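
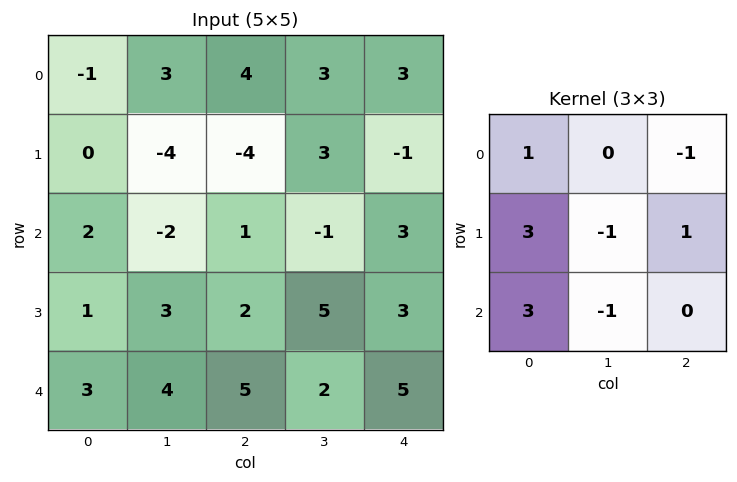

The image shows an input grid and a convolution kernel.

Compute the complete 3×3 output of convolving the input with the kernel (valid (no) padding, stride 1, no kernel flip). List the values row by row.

3 -12 -11
13 -8 5
8 18 15

Output[0,0]: The receptive field on the input at this output position is [-1 3 4 / 0 -4 -4 / 2 -2 1]. Elementwise product with the kernel and sum: -1·1 + 4·-1 + 0·3 + -4·-1 + -4·1 + 2·3 + -2·-1.
Output[0,1]: The receptive field on the input at this output position is [3 4 3 / -4 -4 3 / -2 1 -1]. Elementwise product with the kernel and sum: 3·1 + 3·-1 + -4·3 + -4·-1 + 3·1 + -2·3 + 1·-1.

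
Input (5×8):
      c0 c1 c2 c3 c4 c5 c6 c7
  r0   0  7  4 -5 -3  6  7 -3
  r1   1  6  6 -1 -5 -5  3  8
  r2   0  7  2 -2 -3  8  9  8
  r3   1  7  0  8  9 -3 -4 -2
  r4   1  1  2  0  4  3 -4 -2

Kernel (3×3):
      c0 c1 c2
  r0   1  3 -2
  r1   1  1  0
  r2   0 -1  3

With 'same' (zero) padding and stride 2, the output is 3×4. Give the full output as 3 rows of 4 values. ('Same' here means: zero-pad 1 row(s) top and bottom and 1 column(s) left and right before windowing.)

Output[0,0]: The receptive field on the zero-padded input at this output position is [0 0 0 / 0 0 7 / 0 1 6]. Elementwise product with the kernel and sum: 0·1 + 0·3 + 0·-2 + 0·1 + 0·1 + 1·-1 + 6·3.
Output[0,1]: The receptive field on the zero-padded input at this output position is [0 0 0 / 7 4 -5 / 6 6 -1]. Elementwise product with the kernel and sum: 0·1 + 0·3 + 0·-2 + 7·1 + 4·1 + 6·-1 + -1·3.

17 2 -18 34
11 59 -29 3
-10 -6 45 -12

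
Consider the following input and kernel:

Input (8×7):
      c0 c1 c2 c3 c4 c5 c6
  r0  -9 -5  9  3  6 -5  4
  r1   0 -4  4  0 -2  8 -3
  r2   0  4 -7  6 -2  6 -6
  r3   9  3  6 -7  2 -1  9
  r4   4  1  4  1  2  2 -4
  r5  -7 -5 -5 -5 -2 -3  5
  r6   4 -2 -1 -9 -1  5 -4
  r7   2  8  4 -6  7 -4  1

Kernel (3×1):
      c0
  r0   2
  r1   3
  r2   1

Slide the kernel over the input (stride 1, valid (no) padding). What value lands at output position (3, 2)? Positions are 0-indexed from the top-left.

19

The receptive field on the input at this output position is [6 / 4 / -5]. Elementwise product with the kernel and sum: 6·2 + 4·3 + -5·1.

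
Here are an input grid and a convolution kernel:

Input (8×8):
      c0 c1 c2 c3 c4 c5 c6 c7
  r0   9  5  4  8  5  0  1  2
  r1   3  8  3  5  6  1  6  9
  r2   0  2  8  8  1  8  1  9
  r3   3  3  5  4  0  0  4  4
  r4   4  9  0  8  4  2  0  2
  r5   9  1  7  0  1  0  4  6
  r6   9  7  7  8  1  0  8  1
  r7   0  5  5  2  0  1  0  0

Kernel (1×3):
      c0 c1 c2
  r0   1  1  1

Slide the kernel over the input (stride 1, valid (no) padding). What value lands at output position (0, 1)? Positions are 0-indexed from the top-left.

17

The receptive field on the input at this output position is [5 4 8]. Elementwise product with the kernel and sum: 5·1 + 4·1 + 8·1.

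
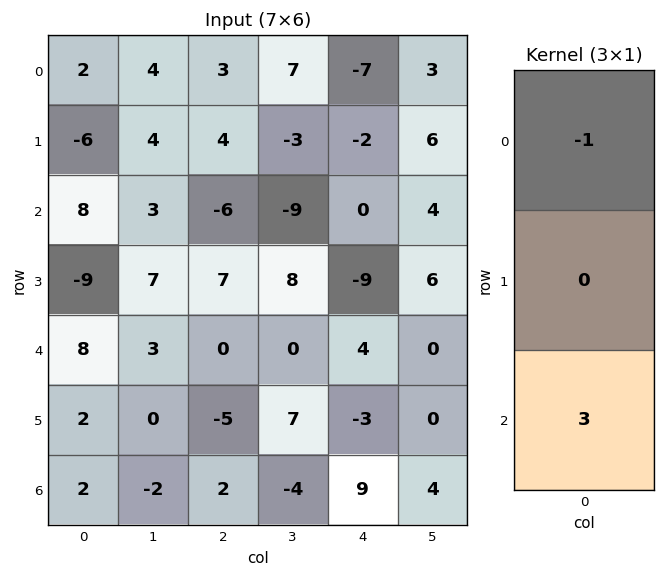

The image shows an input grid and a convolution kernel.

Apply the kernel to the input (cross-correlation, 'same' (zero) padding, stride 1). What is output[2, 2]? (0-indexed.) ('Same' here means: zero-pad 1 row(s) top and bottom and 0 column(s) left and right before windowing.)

17

The receptive field on the zero-padded input at this output position is [4 / -6 / 7]. Elementwise product with the kernel and sum: 4·-1 + 7·3.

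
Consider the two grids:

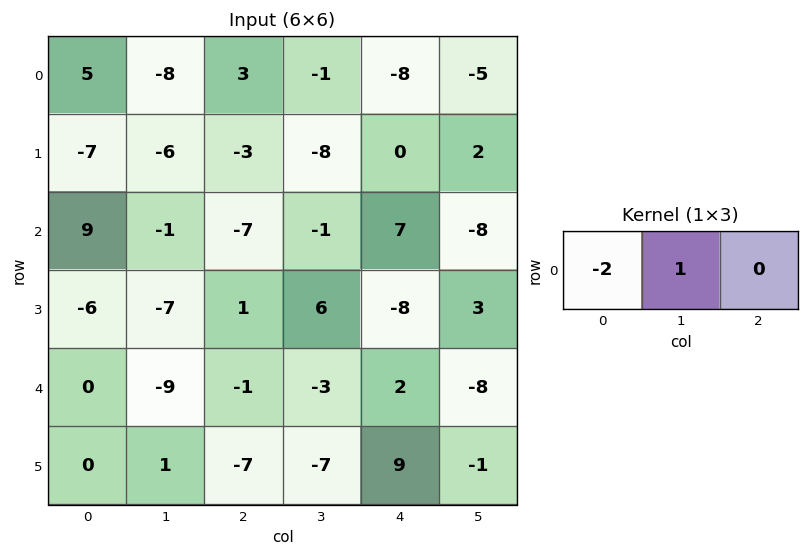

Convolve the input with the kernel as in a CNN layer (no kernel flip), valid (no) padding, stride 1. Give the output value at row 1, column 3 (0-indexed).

The receptive field on the input at this output position is [-8 0 2]. Elementwise product with the kernel and sum: -8·-2 + 0·1.

16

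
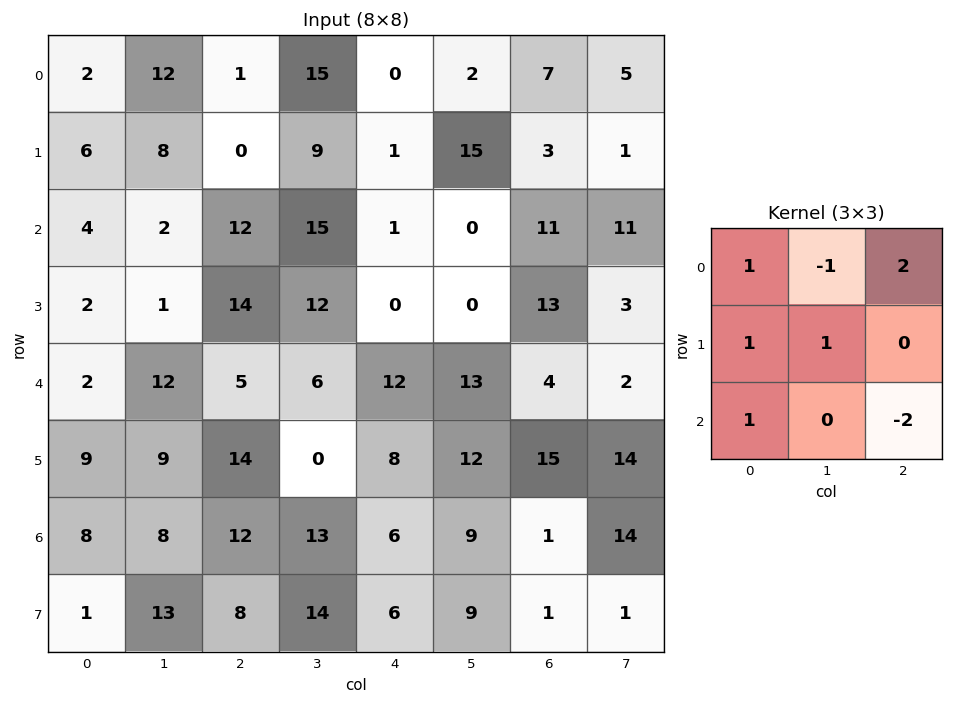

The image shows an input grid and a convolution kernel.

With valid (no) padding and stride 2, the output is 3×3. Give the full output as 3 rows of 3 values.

-14 5 7
21 6 27
2 37 31

Output[0,0]: The receptive field on the input at this output position is [2 12 1 / 6 8 0 / 4 2 12]. Elementwise product with the kernel and sum: 2·1 + 12·-1 + 1·2 + 6·1 + 8·1 + 4·1 + 12·-2.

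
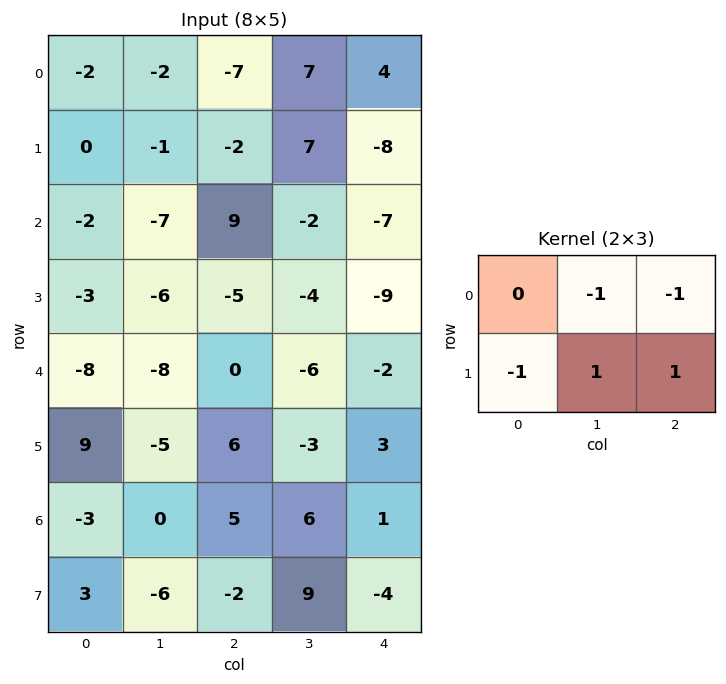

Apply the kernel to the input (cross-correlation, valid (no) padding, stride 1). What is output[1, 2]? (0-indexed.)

-17

The receptive field on the input at this output position is [-2 7 -8 / 9 -2 -7]. Elementwise product with the kernel and sum: 7·-1 + -8·-1 + 9·-1 + -2·1 + -7·1.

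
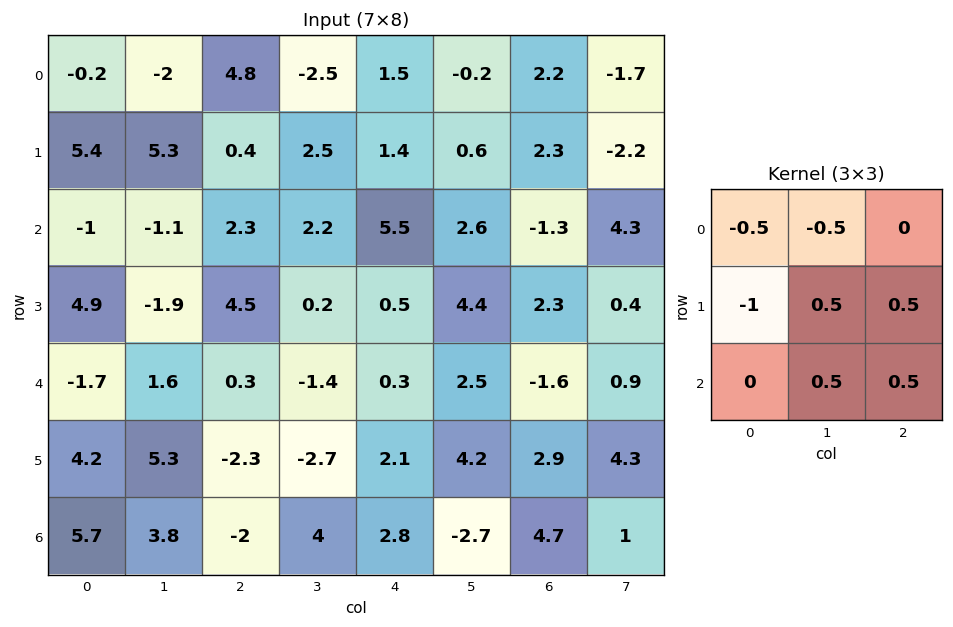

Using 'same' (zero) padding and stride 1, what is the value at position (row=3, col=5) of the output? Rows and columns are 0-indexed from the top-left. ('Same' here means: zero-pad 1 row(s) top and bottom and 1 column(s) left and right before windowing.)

-0.75

The receptive field on the zero-padded input at this output position is [5.5 2.6 -1.3 / 0.5 4.4 2.3 / 0.3 2.5 -1.6]. Elementwise product with the kernel and sum: 5.5·-0.5 + 2.6·-0.5 + 0.5·-1 + 4.4·0.5 + 2.3·0.5 + 2.5·0.5 + -1.6·0.5.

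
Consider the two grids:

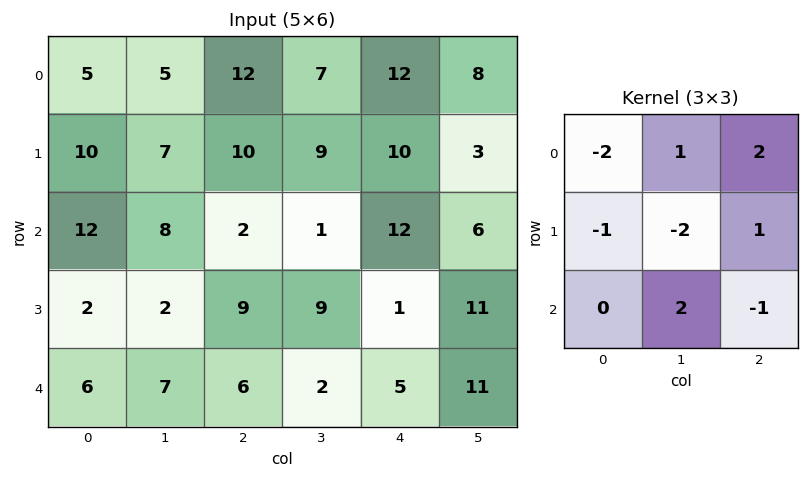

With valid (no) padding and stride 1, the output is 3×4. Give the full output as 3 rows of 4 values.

19 1 -21 6
-24 12 34 -30
-1 -13 -6 21

Output[0,0]: The receptive field on the input at this output position is [5 5 12 / 10 7 10 / 12 8 2]. Elementwise product with the kernel and sum: 5·-2 + 5·1 + 12·2 + 10·-1 + 7·-2 + 10·1 + 8·2 + 2·-1.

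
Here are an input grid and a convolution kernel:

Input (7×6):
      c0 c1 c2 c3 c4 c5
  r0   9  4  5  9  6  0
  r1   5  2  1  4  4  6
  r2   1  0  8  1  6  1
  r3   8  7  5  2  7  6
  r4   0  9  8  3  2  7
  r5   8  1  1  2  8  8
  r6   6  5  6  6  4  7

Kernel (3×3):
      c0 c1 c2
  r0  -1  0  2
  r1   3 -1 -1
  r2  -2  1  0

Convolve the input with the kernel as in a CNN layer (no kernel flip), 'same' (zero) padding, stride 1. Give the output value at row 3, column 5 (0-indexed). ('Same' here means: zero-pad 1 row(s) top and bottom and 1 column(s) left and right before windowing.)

12

The receptive field on the zero-padded input at this output position is [6 1 0 / 7 6 0 / 2 7 0]. Elementwise product with the kernel and sum: 6·-1 + 0·2 + 7·3 + 6·-1 + 0·-1 + 2·-2 + 7·1.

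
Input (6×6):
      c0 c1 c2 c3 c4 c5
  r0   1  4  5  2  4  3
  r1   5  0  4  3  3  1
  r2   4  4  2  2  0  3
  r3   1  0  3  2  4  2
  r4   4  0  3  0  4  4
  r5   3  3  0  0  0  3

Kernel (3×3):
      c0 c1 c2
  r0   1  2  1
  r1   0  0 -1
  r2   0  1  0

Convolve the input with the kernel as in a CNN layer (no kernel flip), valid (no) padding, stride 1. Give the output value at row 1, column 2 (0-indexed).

15

The receptive field on the input at this output position is [4 3 3 / 2 2 0 / 3 2 4]. Elementwise product with the kernel and sum: 4·1 + 3·2 + 3·1 + 0·-1 + 2·1.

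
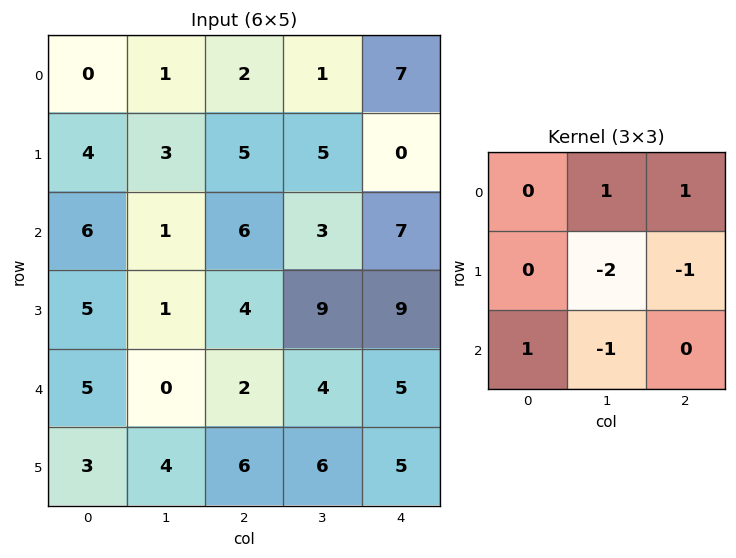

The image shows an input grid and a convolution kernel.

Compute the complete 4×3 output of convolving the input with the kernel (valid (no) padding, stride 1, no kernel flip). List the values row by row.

Output[0,0]: The receptive field on the input at this output position is [0 1 2 / 4 3 5 / 6 1 6]. Elementwise product with the kernel and sum: 1·1 + 2·1 + 3·-2 + 5·-1 + 6·1 + 1·-1.
Output[0,1]: The receptive field on the input at this output position is [1 2 1 / 3 5 5 / 1 6 3]. Elementwise product with the kernel and sum: 2·1 + 1·1 + 5·-2 + 5·-1 + 1·1 + 6·-1.

-3 -17 1
4 -8 -13
6 -10 -19
2 3 5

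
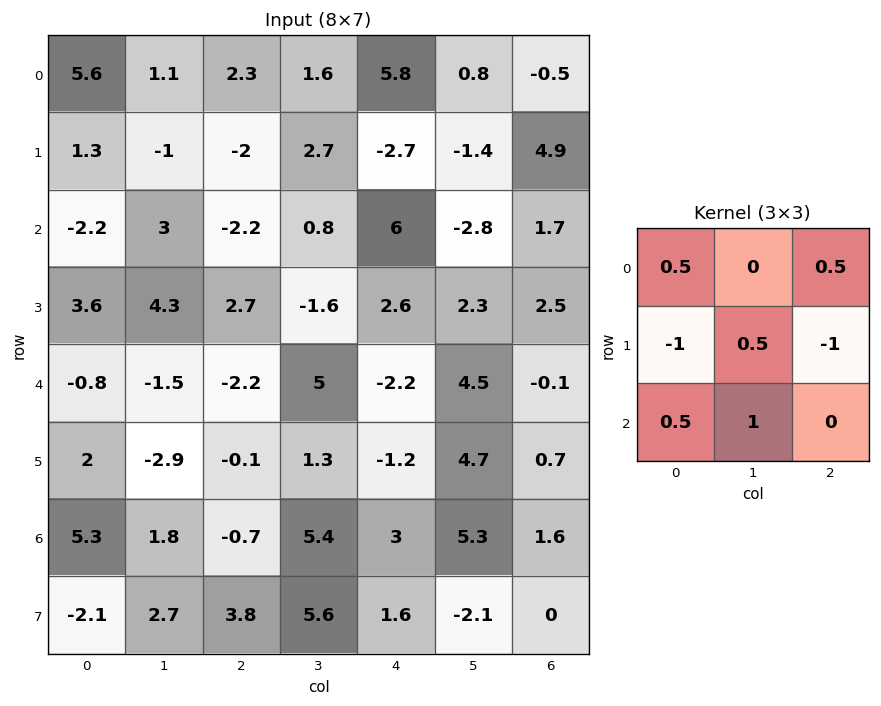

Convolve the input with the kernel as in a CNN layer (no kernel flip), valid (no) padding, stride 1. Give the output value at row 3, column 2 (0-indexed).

The receptive field on the input at this output position is [2.7 -1.6 2.6 / -2.2 5 -2.2 / -0.1 1.3 -1.2]. Elementwise product with the kernel and sum: 2.7·0.5 + 2.6·0.5 + -2.2·-1 + 5·0.5 + -2.2·-1 + -0.1·0.5 + 1.3·1.

10.8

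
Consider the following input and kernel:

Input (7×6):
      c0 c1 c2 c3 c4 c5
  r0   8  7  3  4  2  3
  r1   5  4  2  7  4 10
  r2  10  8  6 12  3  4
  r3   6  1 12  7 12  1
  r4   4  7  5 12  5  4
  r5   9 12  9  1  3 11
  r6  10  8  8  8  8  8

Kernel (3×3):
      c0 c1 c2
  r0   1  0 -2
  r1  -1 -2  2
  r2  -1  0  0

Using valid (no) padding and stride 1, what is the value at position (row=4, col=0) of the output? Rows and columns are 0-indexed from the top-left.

-31

The receptive field on the input at this output position is [4 7 5 / 9 12 9 / 10 8 8]. Elementwise product with the kernel and sum: 4·1 + 5·-2 + 9·-1 + 12·-2 + 9·2 + 10·-1.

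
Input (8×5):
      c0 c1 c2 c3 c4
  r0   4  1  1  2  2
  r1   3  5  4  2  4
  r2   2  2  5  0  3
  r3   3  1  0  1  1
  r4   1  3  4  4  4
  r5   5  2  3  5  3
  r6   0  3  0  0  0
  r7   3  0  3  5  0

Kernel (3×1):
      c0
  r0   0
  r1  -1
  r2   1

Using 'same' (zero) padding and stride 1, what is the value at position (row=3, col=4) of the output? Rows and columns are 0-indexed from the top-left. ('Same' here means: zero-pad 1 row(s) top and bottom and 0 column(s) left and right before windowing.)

The receptive field on the zero-padded input at this output position is [3 / 1 / 4]. Elementwise product with the kernel and sum: 1·-1 + 4·1.

3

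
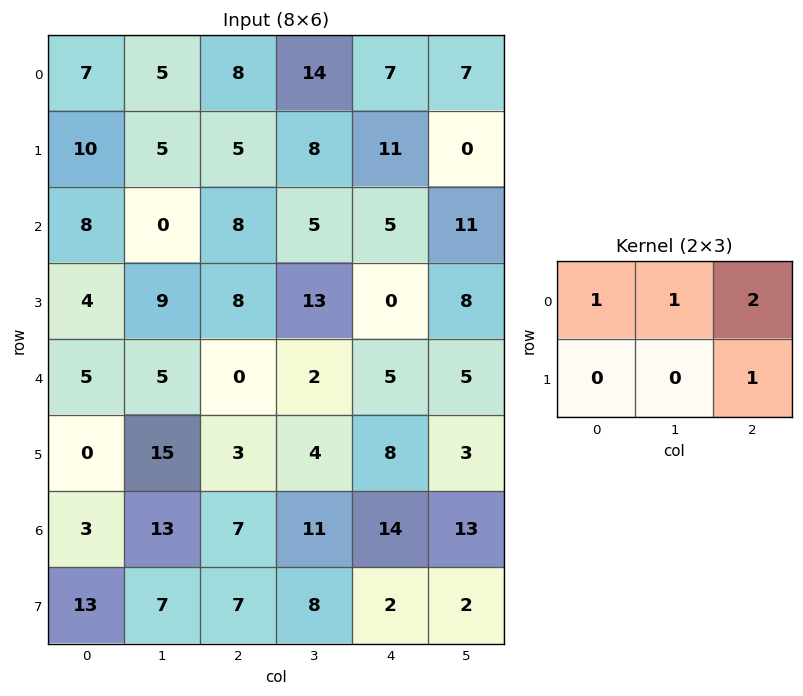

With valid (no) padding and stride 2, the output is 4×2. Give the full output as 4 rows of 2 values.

33 47
32 23
13 20
37 48

Output[0,0]: The receptive field on the input at this output position is [7 5 8 / 10 5 5]. Elementwise product with the kernel and sum: 7·1 + 5·1 + 8·2 + 5·1.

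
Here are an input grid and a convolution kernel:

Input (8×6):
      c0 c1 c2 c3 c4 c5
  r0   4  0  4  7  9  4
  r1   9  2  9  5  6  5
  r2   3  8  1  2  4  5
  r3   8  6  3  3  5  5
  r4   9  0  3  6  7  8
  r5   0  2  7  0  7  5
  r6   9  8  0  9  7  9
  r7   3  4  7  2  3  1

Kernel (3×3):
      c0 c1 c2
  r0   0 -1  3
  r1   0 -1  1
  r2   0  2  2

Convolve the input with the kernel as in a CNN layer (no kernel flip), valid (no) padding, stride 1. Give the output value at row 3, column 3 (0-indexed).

The receptive field on the input at this output position is [3 5 5 / 6 7 8 / 0 7 5]. Elementwise product with the kernel and sum: 5·-1 + 5·3 + 7·-1 + 8·1 + 7·2 + 5·2.

35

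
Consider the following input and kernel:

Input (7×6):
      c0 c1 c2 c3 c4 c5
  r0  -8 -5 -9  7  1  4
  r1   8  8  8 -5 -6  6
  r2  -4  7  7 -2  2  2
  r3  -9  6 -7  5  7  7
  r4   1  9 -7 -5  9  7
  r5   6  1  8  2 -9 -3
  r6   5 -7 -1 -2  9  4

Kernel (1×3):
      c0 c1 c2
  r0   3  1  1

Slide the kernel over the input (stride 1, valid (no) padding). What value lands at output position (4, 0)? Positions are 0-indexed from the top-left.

5

The receptive field on the input at this output position is [1 9 -7]. Elementwise product with the kernel and sum: 1·3 + 9·1 + -7·1.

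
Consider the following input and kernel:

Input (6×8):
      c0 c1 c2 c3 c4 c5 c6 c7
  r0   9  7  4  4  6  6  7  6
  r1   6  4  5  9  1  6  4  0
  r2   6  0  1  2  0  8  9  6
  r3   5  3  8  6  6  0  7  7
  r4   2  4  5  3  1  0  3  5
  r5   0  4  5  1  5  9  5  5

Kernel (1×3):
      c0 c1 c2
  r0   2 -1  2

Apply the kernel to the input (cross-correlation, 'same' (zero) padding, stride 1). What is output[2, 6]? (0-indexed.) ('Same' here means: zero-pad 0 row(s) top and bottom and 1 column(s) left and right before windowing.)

The receptive field on the zero-padded input at this output position is [8 9 6]. Elementwise product with the kernel and sum: 8·2 + 9·-1 + 6·2.

19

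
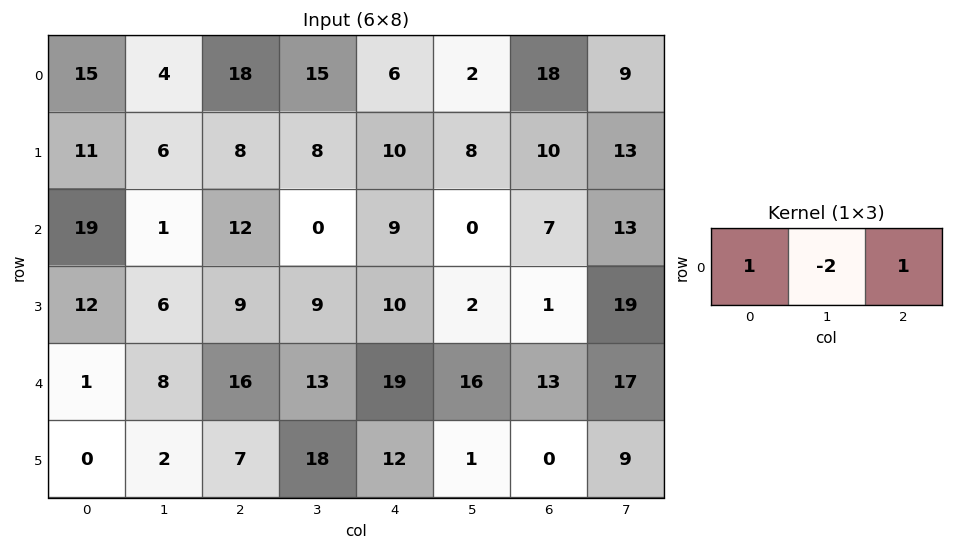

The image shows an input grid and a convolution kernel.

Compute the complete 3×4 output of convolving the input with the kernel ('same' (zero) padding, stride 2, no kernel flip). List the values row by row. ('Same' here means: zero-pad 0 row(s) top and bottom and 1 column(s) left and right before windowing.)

Output[0,0]: The receptive field on the zero-padded input at this output position is [0 15 4]. Elementwise product with the kernel and sum: 0·1 + 15·-2 + 4·1.
Output[0,1]: The receptive field on the zero-padded input at this output position is [4 18 15]. Elementwise product with the kernel and sum: 4·1 + 18·-2 + 15·1.

-26 -17 5 -25
-37 -23 -18 -1
6 -11 -9 7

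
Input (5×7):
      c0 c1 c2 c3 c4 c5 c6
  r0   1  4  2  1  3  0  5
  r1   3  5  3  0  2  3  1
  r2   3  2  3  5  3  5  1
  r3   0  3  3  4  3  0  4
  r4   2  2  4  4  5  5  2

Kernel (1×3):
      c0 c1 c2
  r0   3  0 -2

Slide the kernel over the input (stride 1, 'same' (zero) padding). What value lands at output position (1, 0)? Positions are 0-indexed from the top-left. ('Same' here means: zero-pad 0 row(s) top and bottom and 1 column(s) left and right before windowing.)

-10

The receptive field on the zero-padded input at this output position is [0 3 5]. Elementwise product with the kernel and sum: 0·3 + 5·-2.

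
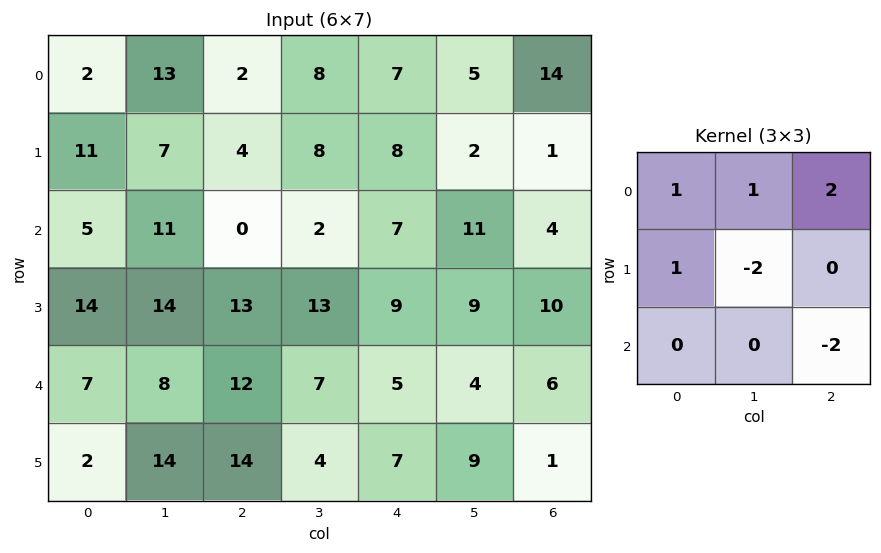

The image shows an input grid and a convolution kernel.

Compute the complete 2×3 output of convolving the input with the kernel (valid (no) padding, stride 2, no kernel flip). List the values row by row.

Output[0,0]: The receptive field on the input at this output position is [2 13 2 / 11 7 4 / 5 11 0]. Elementwise product with the kernel and sum: 2·1 + 13·1 + 2·2 + 11·1 + 7·-2 + 0·-2.

16 -2 36
-22 -7 5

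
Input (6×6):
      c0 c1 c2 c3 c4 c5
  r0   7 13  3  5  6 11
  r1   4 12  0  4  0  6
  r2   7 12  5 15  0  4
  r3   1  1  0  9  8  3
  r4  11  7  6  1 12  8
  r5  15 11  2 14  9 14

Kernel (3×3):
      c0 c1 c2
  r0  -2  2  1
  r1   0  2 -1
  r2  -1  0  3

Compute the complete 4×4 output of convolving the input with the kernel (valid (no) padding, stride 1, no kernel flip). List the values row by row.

47 14 13 4
34 1 62 -6
24 -12 60 10
-1 49 41 45

Output[0,0]: The receptive field on the input at this output position is [7 13 3 / 4 12 0 / 7 12 5]. Elementwise product with the kernel and sum: 7·-2 + 13·2 + 3·1 + 12·2 + 0·-1 + 7·-1 + 5·3.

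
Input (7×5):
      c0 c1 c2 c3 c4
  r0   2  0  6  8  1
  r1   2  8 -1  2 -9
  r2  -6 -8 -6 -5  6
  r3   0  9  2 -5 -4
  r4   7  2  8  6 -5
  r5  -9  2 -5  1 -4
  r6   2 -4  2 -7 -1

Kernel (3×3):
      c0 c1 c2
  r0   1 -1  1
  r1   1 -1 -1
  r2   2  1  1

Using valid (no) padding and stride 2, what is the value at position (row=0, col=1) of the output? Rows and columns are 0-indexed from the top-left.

-6

The receptive field on the input at this output position is [6 8 1 / -1 2 -9 / -6 -5 6]. Elementwise product with the kernel and sum: 6·1 + 8·-1 + 1·1 + -1·1 + 2·-1 + -9·-1 + -6·2 + -5·1 + 6·1.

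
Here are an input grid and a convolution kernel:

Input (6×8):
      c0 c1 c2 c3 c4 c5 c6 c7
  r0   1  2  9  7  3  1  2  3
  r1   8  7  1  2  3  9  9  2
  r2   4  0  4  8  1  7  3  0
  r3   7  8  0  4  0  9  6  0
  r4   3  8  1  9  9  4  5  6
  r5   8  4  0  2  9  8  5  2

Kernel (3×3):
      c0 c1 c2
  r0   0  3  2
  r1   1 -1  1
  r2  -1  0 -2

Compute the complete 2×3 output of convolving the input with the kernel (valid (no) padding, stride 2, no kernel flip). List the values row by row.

Output[0,0]: The receptive field on the input at this output position is [1 2 9 / 8 7 1 / 4 0 4]. Elementwise product with the kernel and sum: 2·3 + 9·2 + 8·1 + 7·-1 + 1·1 + 4·-1 + 4·-2.

14 23 3
2 3 5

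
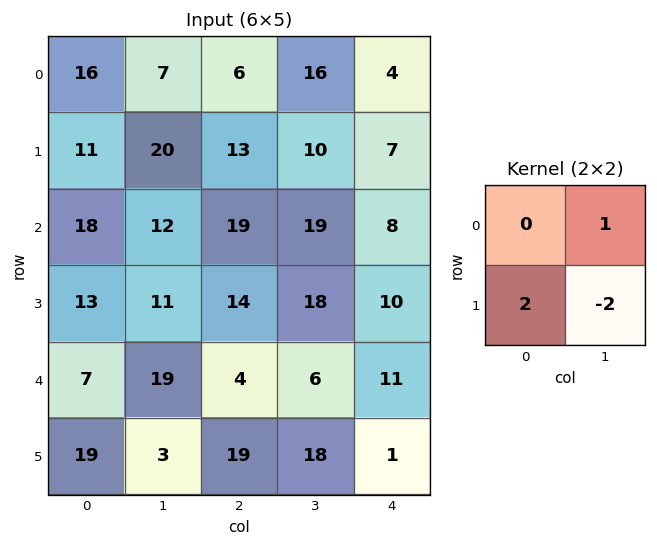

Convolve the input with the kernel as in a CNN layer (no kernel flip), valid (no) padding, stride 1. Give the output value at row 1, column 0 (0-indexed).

The receptive field on the input at this output position is [11 20 / 18 12]. Elementwise product with the kernel and sum: 20·1 + 18·2 + 12·-2.

32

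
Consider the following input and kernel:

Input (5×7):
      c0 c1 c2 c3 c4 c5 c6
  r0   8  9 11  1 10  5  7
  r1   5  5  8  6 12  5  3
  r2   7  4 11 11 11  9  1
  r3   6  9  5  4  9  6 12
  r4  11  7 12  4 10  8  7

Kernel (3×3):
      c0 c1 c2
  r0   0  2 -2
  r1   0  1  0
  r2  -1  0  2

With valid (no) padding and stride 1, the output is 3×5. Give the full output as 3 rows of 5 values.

16 46 -1 29 -8
2 14 12 33 28
8 6 12 25 26

Output[0,0]: The receptive field on the input at this output position is [8 9 11 / 5 5 8 / 7 4 11]. Elementwise product with the kernel and sum: 9·2 + 11·-2 + 5·1 + 7·-1 + 11·2.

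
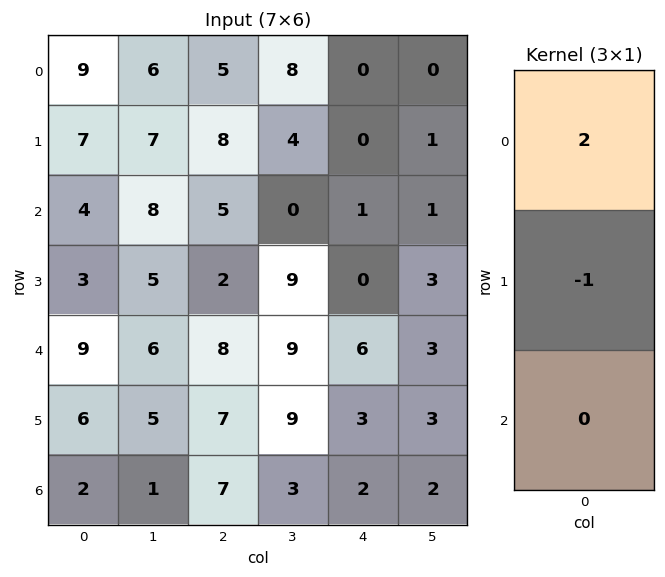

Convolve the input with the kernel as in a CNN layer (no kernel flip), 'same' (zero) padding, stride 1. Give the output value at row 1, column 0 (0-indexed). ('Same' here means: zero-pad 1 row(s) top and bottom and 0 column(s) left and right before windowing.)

The receptive field on the zero-padded input at this output position is [9 / 7 / 4]. Elementwise product with the kernel and sum: 9·2 + 7·-1.

11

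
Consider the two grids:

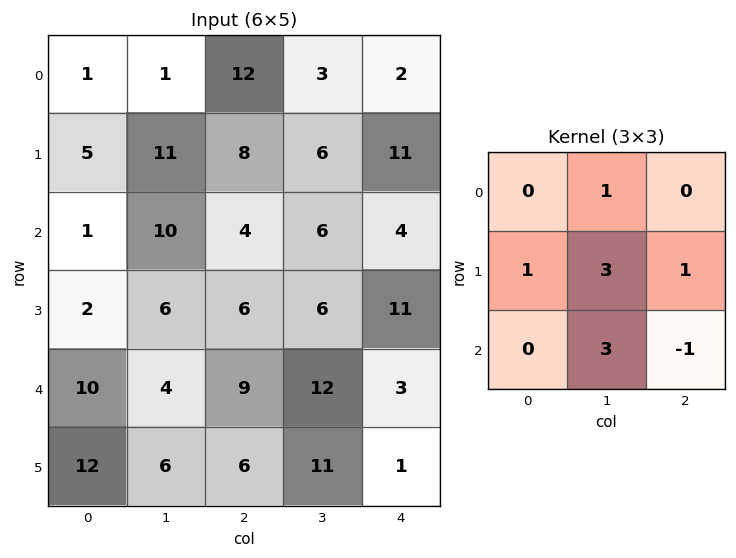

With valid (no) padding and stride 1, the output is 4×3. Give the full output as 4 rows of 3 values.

Output[0,0]: The receptive field on the input at this output position is [1 1 12 / 5 11 8 / 1 10 4]. Elementwise product with the kernel and sum: 1·1 + 5·1 + 11·3 + 8·1 + 10·3 + 4·-1.
Output[0,1]: The receptive field on the input at this output position is [1 12 3 / 11 8 6 / 10 4 6]. Elementwise product with the kernel and sum: 12·1 + 11·1 + 8·3 + 6·1 + 4·3 + 6·-1.

73 59 54
58 48 39
39 49 74
49 56 86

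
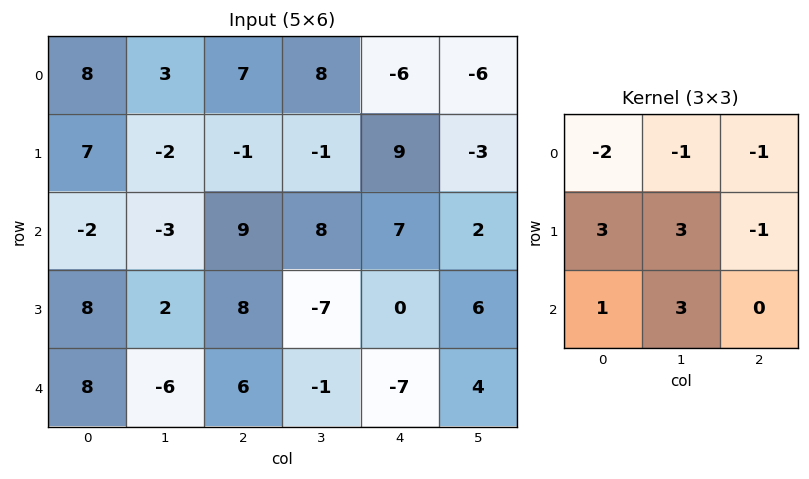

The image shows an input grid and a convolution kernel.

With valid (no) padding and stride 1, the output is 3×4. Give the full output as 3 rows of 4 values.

-21 -5 2 52
-21 42 25 32
10 38 -27 -74

Output[0,0]: The receptive field on the input at this output position is [8 3 7 / 7 -2 -1 / -2 -3 9]. Elementwise product with the kernel and sum: 8·-2 + 3·-1 + 7·-1 + 7·3 + -2·3 + -1·-1 + -2·1 + -3·3.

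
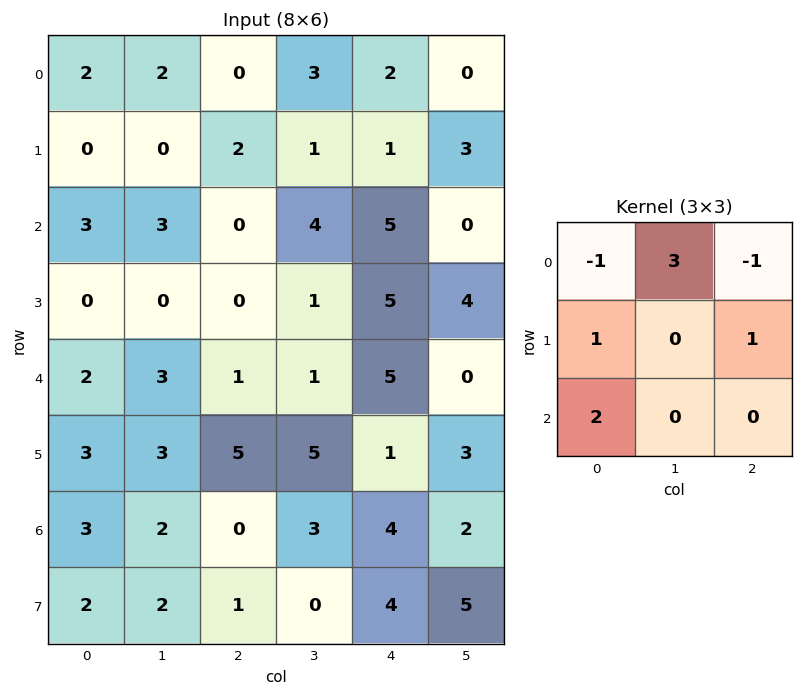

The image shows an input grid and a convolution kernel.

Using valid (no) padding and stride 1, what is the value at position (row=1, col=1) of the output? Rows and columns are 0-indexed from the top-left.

The receptive field on the input at this output position is [0 2 1 / 3 0 4 / 0 0 1]. Elementwise product with the kernel and sum: 0·-1 + 2·3 + 1·-1 + 3·1 + 4·1 + 0·2.

12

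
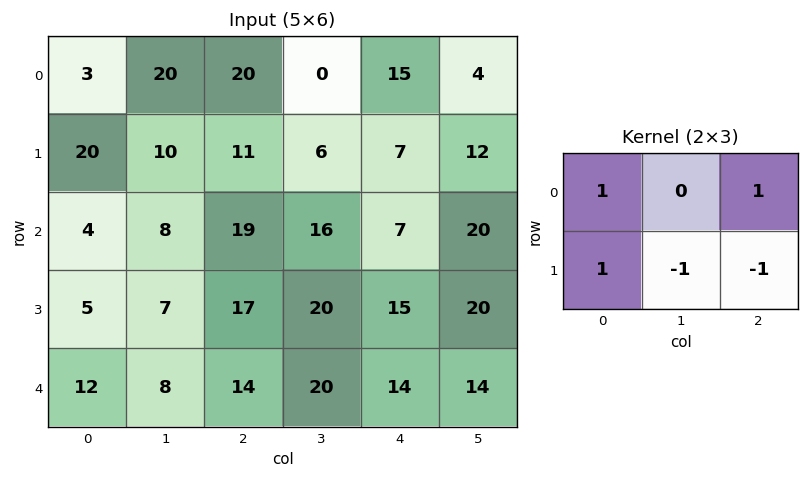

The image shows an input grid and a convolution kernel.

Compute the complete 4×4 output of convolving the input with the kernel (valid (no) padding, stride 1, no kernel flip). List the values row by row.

Output[0,0]: The receptive field on the input at this output position is [3 20 20 / 20 10 11]. Elementwise product with the kernel and sum: 3·1 + 20·1 + 20·1 + 10·-1 + 11·-1.

22 13 33 -9
8 -11 14 7
4 -6 8 21
12 1 12 32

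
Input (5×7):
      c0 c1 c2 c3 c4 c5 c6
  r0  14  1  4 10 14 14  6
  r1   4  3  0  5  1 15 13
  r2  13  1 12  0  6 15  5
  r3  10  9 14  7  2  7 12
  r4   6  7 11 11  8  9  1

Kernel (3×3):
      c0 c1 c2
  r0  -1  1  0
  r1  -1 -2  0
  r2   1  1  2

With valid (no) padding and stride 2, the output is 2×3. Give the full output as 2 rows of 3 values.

15 20 0
-5 -2 12

Output[0,0]: The receptive field on the input at this output position is [14 1 4 / 4 3 0 / 13 1 12]. Elementwise product with the kernel and sum: 14·-1 + 1·1 + 4·-1 + 3·-2 + 13·1 + 1·1 + 12·2.
Output[0,1]: The receptive field on the input at this output position is [4 10 14 / 0 5 1 / 12 0 6]. Elementwise product with the kernel and sum: 4·-1 + 10·1 + 0·-1 + 5·-2 + 12·1 + 0·1 + 6·2.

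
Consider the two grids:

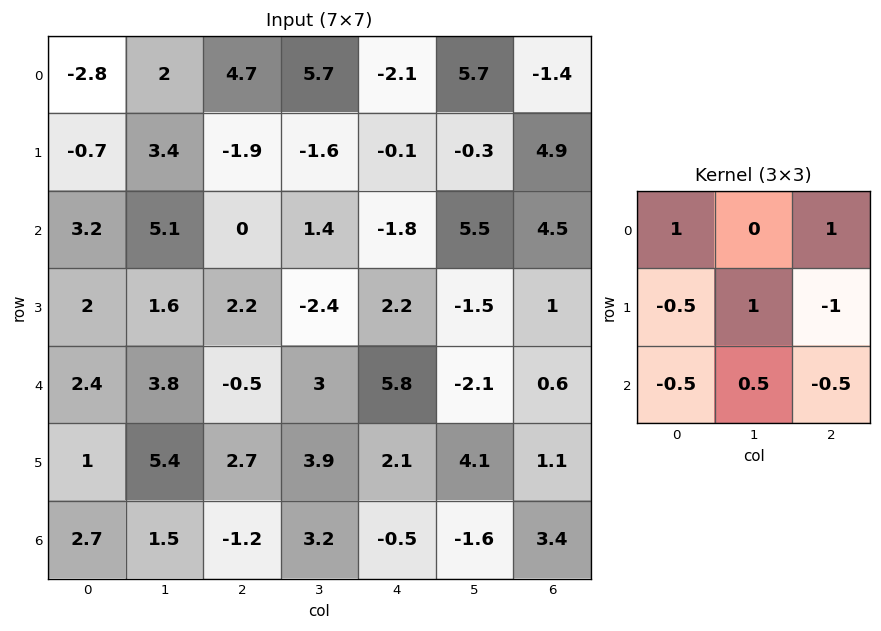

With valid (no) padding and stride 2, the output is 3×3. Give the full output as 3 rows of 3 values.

Output[0,0]: The receptive field on the input at this output position is [-2.8 2 4.7 / -0.7 3.4 -1.9 / 3.2 5.1 0]. Elementwise product with the kernel and sum: -2.8·1 + 4.7·1 + -0.7·-0.5 + 3.4·1 + -1.9·-1 + 3.2·-0.5 + 5.1·0.5 + 0·-0.5.
Output[0,1]: The receptive field on the input at this output position is [4.7 5.7 -2.1 / -1.9 -1.6 -0.1 / 0 1.4 -1.8]. Elementwise product with the kernel and sum: 4.7·1 + -2.1·1 + -1.9·-0.5 + -1.6·1 + -0.1·-1 + 0·-0.5 + 1.4·0.5 + -1.8·-0.5.

8.5 3.65 -7.25
2.55 -8.65 -5.15
4.1 8.2 6.1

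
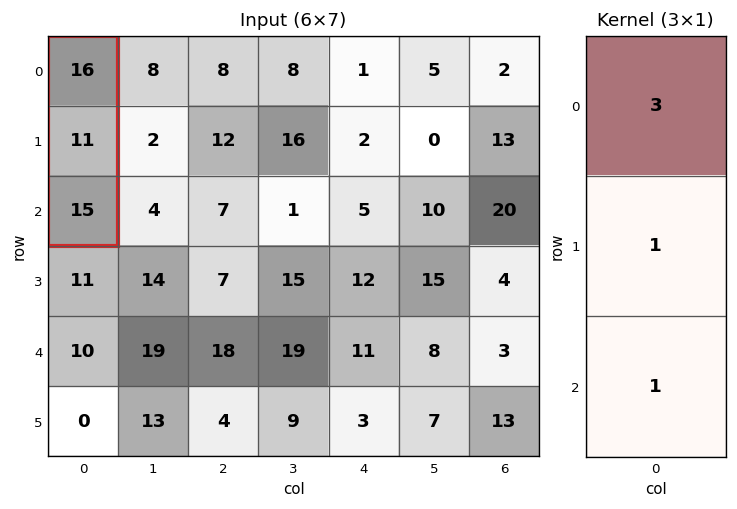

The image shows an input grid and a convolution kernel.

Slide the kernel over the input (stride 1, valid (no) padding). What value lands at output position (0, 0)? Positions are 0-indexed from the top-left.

74

The receptive field on the input at this output position is [16 / 11 / 15]. Elementwise product with the kernel and sum: 16·3 + 11·1 + 15·1.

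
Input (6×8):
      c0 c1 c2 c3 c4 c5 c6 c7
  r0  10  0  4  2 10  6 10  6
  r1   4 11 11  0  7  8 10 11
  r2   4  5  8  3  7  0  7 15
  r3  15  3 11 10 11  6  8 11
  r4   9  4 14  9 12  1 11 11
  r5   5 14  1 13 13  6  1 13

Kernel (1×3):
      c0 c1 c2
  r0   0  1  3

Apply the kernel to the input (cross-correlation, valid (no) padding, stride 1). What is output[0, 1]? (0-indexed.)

10

The receptive field on the input at this output position is [0 4 2]. Elementwise product with the kernel and sum: 4·1 + 2·3.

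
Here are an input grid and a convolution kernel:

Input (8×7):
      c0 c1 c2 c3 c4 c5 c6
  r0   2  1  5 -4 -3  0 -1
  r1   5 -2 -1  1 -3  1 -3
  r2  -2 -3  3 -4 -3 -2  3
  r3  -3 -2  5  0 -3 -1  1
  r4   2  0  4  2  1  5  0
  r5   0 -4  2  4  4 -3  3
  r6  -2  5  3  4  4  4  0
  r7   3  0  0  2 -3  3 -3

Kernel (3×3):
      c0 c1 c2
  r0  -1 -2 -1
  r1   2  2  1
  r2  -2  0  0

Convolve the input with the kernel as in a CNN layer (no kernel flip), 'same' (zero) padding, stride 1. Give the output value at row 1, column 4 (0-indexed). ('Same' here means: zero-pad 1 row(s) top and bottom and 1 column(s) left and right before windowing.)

15

The receptive field on the zero-padded input at this output position is [-4 -3 0 / 1 -3 1 / -4 -3 -2]. Elementwise product with the kernel and sum: -4·-1 + -3·-2 + 0·-1 + 1·2 + -3·2 + 1·1 + -4·-2.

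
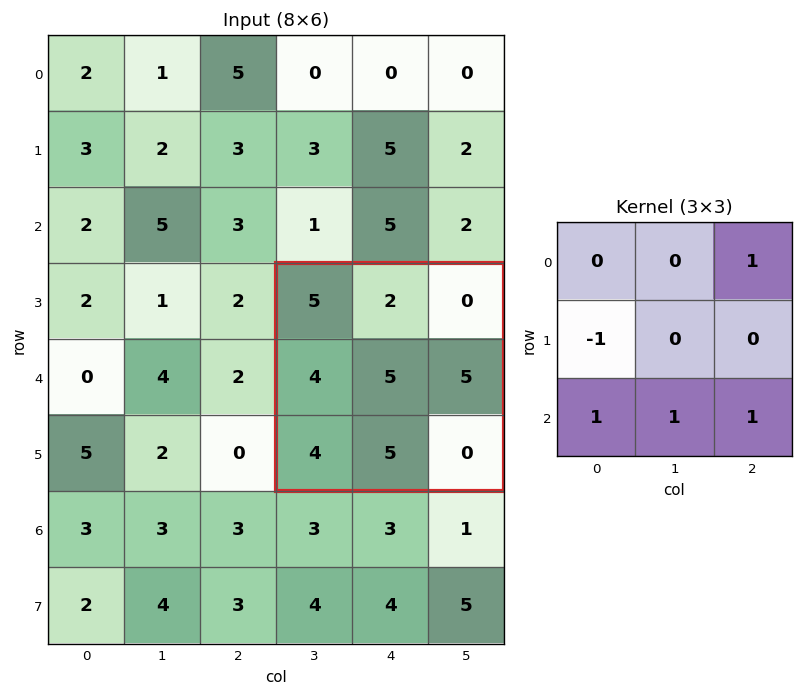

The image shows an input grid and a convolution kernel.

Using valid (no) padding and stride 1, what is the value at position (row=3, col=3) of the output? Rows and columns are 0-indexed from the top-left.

5

The receptive field on the input at this output position is [5 2 0 / 4 5 5 / 4 5 0]. Elementwise product with the kernel and sum: 0·1 + 4·-1 + 4·1 + 5·1 + 0·1.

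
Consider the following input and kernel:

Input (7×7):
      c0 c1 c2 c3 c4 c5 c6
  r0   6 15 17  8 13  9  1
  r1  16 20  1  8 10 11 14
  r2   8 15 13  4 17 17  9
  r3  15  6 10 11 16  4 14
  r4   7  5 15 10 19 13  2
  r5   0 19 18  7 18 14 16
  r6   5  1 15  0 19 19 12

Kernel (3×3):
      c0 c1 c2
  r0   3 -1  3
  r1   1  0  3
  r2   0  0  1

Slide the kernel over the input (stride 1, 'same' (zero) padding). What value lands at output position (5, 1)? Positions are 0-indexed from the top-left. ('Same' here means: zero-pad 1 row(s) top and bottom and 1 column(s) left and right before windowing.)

130

The receptive field on the zero-padded input at this output position is [7 5 15 / 0 19 18 / 5 1 15]. Elementwise product with the kernel and sum: 7·3 + 5·-1 + 15·3 + 0·1 + 18·3 + 15·1.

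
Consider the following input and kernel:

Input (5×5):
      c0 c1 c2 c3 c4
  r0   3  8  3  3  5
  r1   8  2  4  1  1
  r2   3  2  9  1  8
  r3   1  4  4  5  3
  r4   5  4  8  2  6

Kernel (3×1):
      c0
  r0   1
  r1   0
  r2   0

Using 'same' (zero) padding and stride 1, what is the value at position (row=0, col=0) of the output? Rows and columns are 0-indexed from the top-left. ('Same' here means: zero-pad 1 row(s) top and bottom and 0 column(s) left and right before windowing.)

0

The receptive field on the zero-padded input at this output position is [0 / 3 / 8]. Elementwise product with the kernel and sum: 0·1.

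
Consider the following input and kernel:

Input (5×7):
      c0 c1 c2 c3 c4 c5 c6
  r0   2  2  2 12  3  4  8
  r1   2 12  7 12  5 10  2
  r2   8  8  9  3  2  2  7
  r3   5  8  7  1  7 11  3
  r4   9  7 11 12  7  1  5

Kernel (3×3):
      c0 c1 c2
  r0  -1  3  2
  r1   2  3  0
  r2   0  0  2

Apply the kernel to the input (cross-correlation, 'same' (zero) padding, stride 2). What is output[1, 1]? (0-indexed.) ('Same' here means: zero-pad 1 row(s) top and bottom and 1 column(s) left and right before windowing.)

The receptive field on the zero-padded input at this output position is [12 7 12 / 8 9 3 / 8 7 1]. Elementwise product with the kernel and sum: 12·-1 + 7·3 + 12·2 + 8·2 + 9·3 + 1·2.

78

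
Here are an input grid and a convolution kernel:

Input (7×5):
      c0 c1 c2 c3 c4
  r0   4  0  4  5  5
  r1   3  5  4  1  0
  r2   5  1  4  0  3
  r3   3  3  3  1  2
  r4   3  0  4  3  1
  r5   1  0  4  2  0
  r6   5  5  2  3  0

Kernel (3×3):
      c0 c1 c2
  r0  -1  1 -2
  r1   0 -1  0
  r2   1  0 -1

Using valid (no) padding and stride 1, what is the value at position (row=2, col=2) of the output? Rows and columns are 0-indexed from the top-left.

The receptive field on the input at this output position is [4 0 3 / 3 1 2 / 4 3 1]. Elementwise product with the kernel and sum: 4·-1 + 0·1 + 3·-2 + 1·-1 + 4·1 + 1·-1.

-8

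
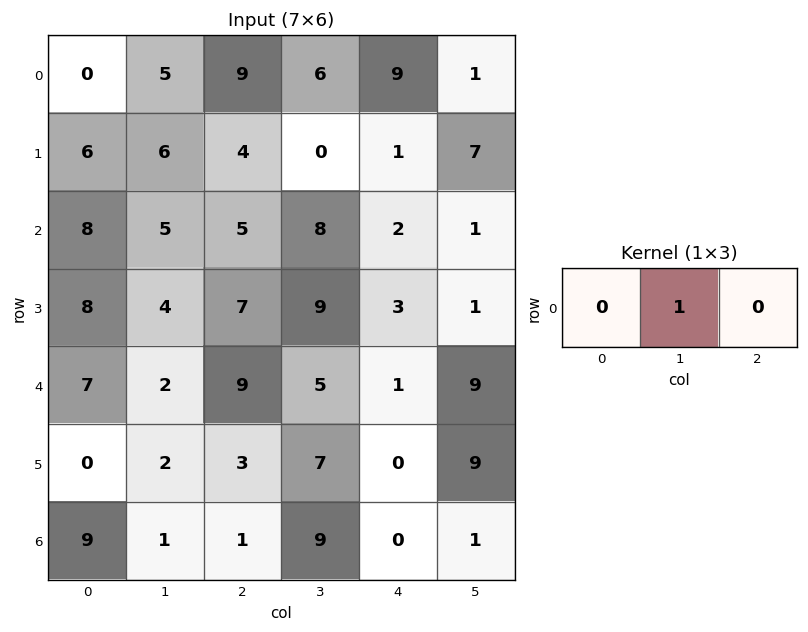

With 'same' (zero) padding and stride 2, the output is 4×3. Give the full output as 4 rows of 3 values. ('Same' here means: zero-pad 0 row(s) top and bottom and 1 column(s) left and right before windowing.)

0 9 9
8 5 2
7 9 1
9 1 0

Output[0,0]: The receptive field on the zero-padded input at this output position is [0 0 5]. Elementwise product with the kernel and sum: 0·1.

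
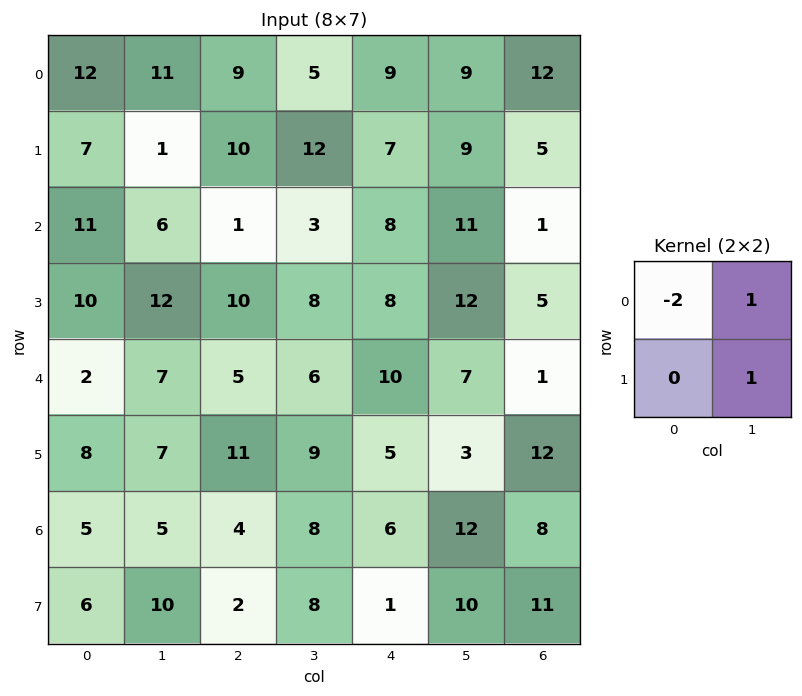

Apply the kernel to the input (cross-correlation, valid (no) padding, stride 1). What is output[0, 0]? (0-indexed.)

-12

The receptive field on the input at this output position is [12 11 / 7 1]. Elementwise product with the kernel and sum: 12·-2 + 11·1 + 1·1.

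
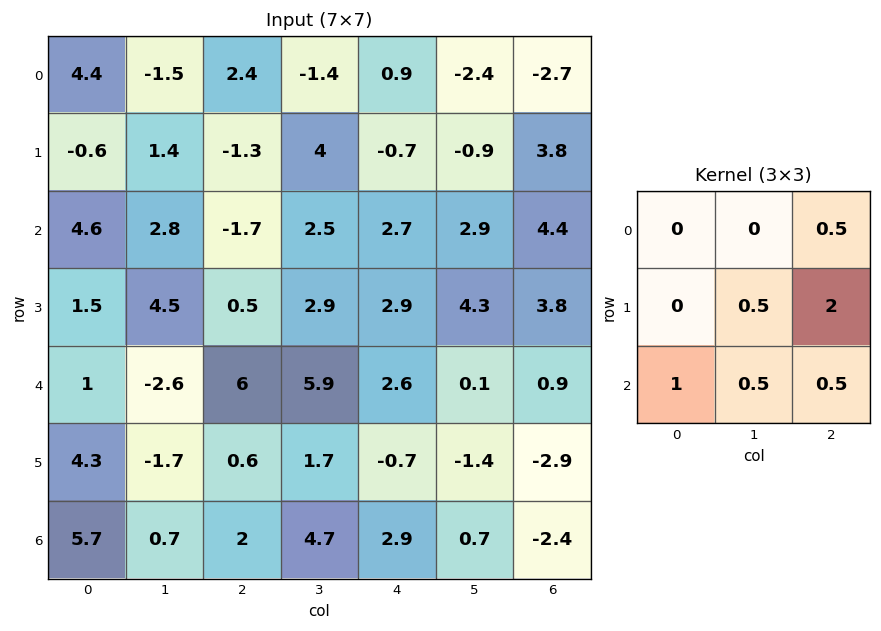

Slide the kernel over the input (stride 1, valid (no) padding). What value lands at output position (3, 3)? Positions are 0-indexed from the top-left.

The receptive field on the input at this output position is [2.9 2.9 4.3 / 5.9 2.6 0.1 / 1.7 -0.7 -1.4]. Elementwise product with the kernel and sum: 4.3·0.5 + 2.6·0.5 + 0.1·2 + 1.7·1 + -0.7·0.5 + -1.4·0.5.

4.3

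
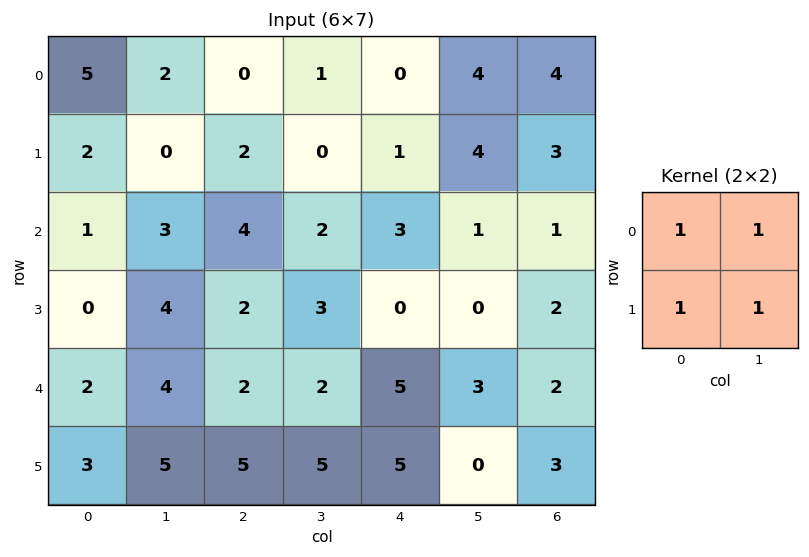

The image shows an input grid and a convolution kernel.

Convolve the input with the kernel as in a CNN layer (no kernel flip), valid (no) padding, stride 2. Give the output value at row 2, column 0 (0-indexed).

14

The receptive field on the input at this output position is [2 4 / 3 5]. Elementwise product with the kernel and sum: 2·1 + 4·1 + 3·1 + 5·1.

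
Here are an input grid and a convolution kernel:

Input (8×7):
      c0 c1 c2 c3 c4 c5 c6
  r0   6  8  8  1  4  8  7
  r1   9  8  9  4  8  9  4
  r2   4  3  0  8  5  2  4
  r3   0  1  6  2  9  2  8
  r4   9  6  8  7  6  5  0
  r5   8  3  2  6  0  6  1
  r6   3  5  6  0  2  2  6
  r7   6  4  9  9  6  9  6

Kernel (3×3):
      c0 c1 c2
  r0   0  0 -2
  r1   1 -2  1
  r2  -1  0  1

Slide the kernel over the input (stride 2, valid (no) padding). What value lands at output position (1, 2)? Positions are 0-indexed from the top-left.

-1

The receptive field on the input at this output position is [5 2 4 / 9 2 8 / 6 5 0]. Elementwise product with the kernel and sum: 4·-2 + 9·1 + 2·-2 + 8·1 + 6·-1 + 0·1.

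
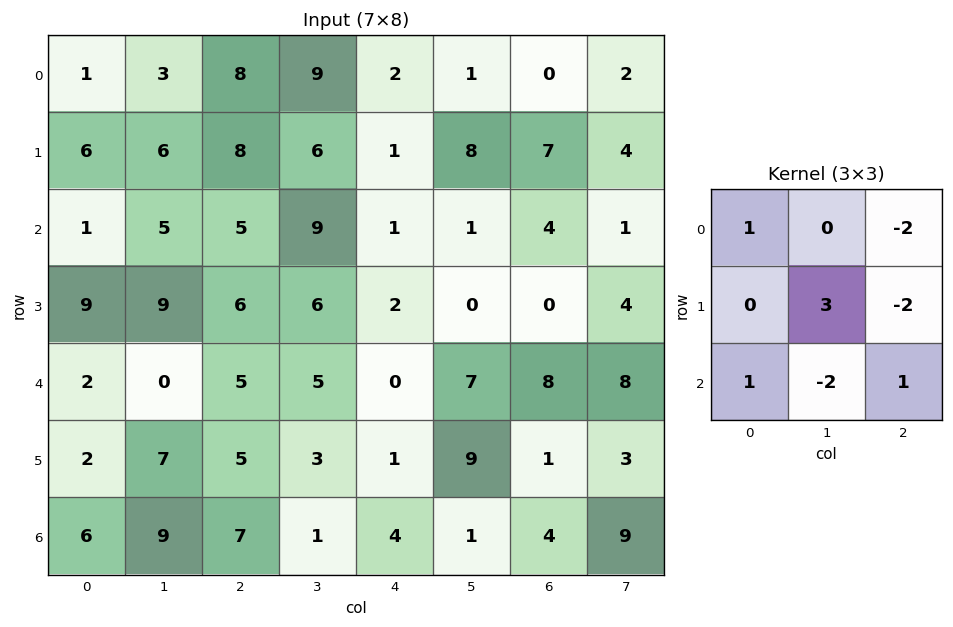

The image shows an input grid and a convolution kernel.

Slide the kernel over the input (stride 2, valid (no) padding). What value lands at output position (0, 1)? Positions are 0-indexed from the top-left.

8

The receptive field on the input at this output position is [8 9 2 / 8 6 1 / 5 9 1]. Elementwise product with the kernel and sum: 8·1 + 2·-2 + 6·3 + 1·-2 + 5·1 + 9·-2 + 1·1.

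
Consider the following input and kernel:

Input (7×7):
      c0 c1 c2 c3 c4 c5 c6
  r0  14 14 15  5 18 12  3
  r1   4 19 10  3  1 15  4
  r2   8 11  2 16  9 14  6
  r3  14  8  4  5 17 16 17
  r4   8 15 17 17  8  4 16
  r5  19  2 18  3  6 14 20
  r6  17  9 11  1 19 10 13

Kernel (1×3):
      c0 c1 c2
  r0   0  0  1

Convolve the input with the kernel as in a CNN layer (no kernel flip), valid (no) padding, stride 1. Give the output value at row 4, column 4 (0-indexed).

16

The receptive field on the input at this output position is [8 4 16]. Elementwise product with the kernel and sum: 16·1.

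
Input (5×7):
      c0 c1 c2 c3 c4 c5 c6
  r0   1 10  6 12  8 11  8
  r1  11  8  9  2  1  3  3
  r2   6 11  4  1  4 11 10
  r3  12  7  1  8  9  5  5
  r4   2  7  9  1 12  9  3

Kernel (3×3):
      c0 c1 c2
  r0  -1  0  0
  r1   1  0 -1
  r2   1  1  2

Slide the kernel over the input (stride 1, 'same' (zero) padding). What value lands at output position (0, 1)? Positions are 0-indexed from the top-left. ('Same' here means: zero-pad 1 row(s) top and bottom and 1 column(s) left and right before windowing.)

32

The receptive field on the zero-padded input at this output position is [0 0 0 / 1 10 6 / 11 8 9]. Elementwise product with the kernel and sum: 0·-1 + 1·1 + 6·-1 + 11·1 + 8·1 + 9·2.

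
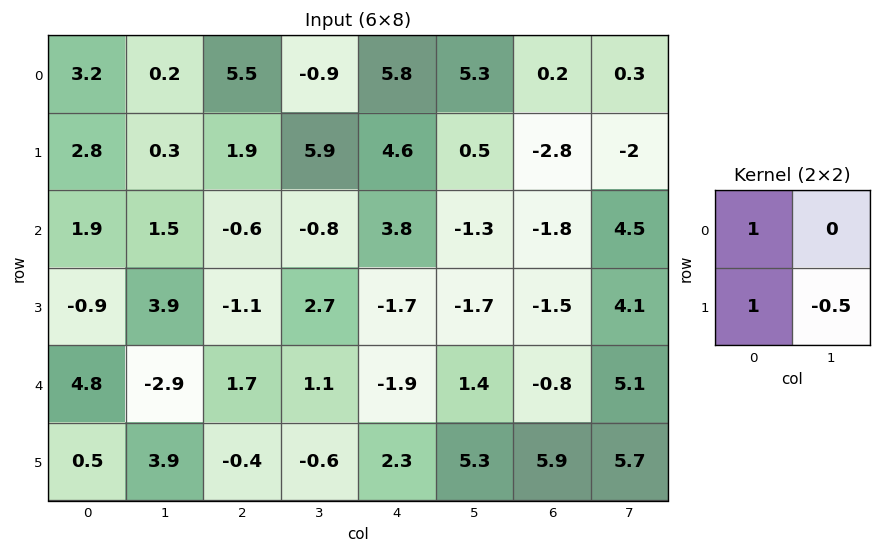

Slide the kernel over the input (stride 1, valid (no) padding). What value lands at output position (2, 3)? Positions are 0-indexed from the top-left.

2.75

The receptive field on the input at this output position is [-0.8 3.8 / 2.7 -1.7]. Elementwise product with the kernel and sum: -0.8·1 + 2.7·1 + -1.7·-0.5.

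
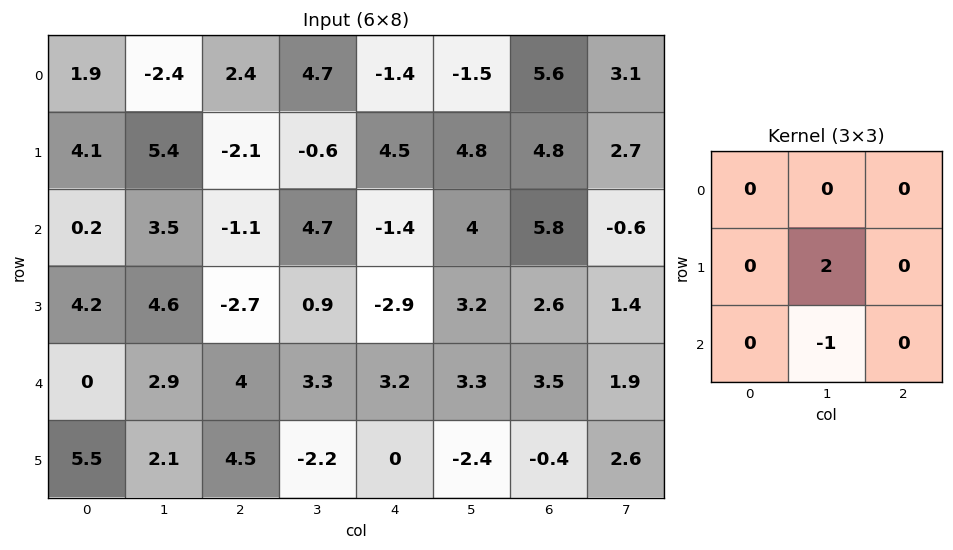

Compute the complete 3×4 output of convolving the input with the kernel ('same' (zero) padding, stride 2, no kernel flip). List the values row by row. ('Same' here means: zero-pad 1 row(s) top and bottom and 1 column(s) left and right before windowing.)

-0.3 6.9 -7.3 6.4
-3.8 0.5 0.1 9
-5.5 3.5 6.4 7.4

Output[0,0]: The receptive field on the zero-padded input at this output position is [0 0 0 / 0 1.9 -2.4 / 0 4.1 5.4]. Elementwise product with the kernel and sum: 1.9·2 + 4.1·-1.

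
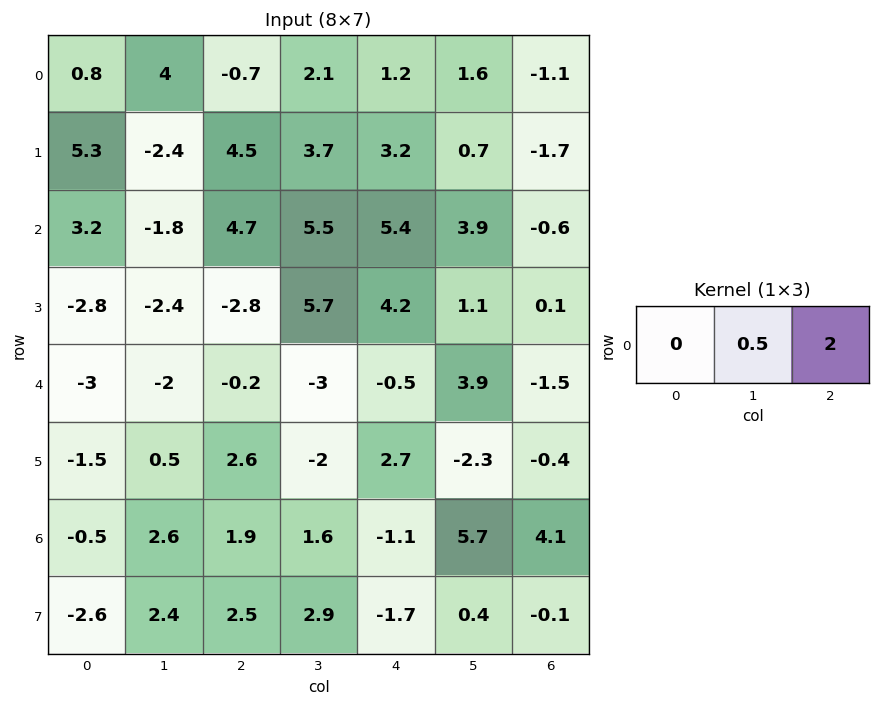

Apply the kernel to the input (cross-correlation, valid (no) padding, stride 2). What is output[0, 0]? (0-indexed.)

The receptive field on the input at this output position is [0.8 4 -0.7]. Elementwise product with the kernel and sum: 4·0.5 + -0.7·2.

0.6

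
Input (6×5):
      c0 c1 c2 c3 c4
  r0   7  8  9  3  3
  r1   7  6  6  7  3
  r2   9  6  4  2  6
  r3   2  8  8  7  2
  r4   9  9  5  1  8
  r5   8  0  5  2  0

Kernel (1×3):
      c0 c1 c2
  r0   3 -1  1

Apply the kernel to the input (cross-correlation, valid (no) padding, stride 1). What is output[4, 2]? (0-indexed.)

22

The receptive field on the input at this output position is [5 1 8]. Elementwise product with the kernel and sum: 5·3 + 1·-1 + 8·1.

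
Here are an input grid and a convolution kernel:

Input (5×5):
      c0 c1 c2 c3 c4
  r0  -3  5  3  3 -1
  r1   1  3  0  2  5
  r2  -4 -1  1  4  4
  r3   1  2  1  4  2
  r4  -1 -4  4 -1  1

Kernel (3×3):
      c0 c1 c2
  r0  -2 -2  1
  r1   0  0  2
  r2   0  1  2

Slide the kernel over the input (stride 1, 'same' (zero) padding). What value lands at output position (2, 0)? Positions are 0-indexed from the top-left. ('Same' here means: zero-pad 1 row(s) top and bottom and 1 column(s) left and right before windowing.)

4

The receptive field on the zero-padded input at this output position is [0 1 3 / 0 -4 -1 / 0 1 2]. Elementwise product with the kernel and sum: 0·-2 + 1·-2 + 3·1 + -1·2 + 1·1 + 2·2.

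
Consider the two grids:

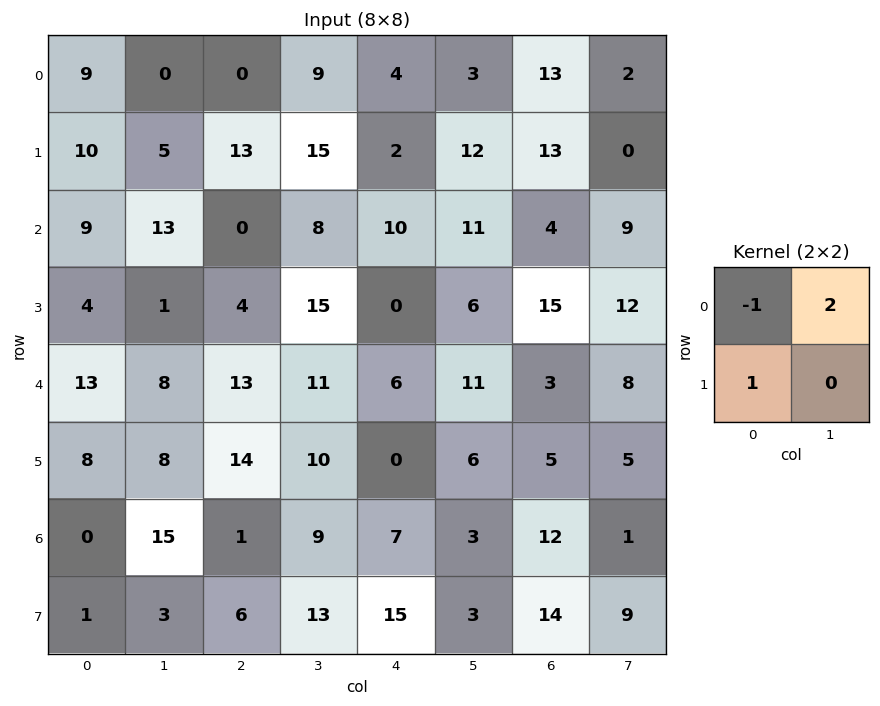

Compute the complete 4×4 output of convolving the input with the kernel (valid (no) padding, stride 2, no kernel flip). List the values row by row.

Output[0,0]: The receptive field on the input at this output position is [9 0 / 10 5]. Elementwise product with the kernel and sum: 9·-1 + 0·2 + 10·1.

1 31 4 4
21 20 12 29
11 23 16 18
31 23 14 4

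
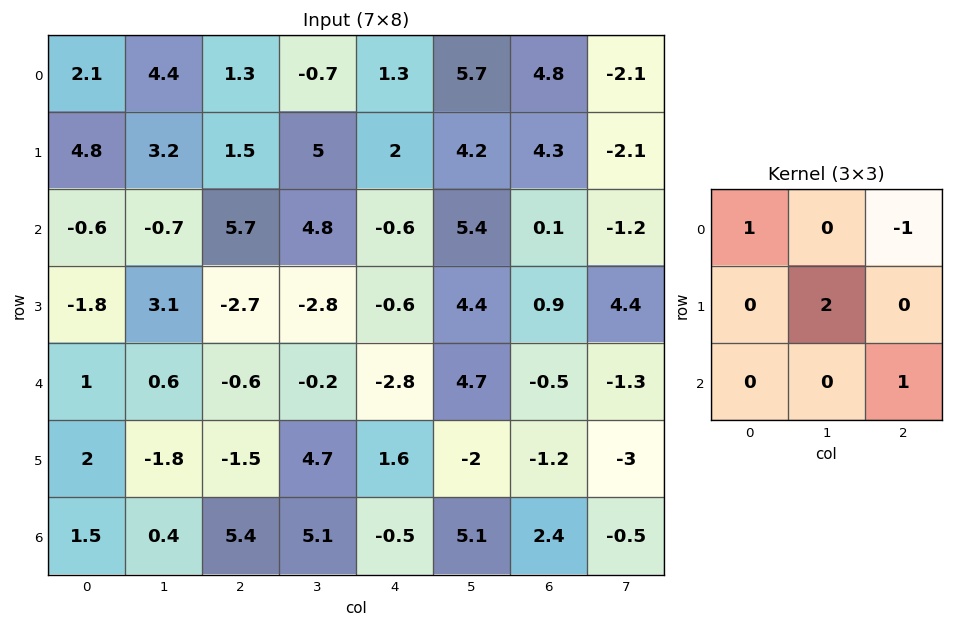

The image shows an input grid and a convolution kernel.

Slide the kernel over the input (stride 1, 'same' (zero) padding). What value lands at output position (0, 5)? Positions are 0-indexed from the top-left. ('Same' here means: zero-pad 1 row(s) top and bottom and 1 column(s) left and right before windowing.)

The receptive field on the zero-padded input at this output position is [0 0 0 / 1.3 5.7 4.8 / 2 4.2 4.3]. Elementwise product with the kernel and sum: 0·1 + 0·-1 + 5.7·2 + 4.3·1.

15.7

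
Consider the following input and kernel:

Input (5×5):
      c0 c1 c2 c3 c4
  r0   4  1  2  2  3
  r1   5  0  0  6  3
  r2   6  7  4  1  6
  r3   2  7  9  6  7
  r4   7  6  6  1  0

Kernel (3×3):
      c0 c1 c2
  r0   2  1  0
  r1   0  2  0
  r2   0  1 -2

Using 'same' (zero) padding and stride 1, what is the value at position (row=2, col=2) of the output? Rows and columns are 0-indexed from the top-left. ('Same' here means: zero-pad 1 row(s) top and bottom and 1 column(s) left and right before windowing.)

5

The receptive field on the zero-padded input at this output position is [0 0 6 / 7 4 1 / 7 9 6]. Elementwise product with the kernel and sum: 0·2 + 0·1 + 4·2 + 9·1 + 6·-2.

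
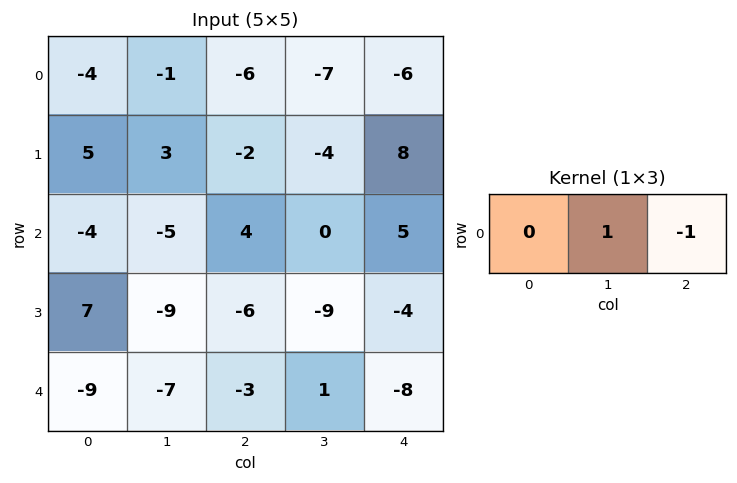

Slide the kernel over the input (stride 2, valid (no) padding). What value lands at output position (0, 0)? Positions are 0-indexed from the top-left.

5

The receptive field on the input at this output position is [-4 -1 -6]. Elementwise product with the kernel and sum: -1·1 + -6·-1.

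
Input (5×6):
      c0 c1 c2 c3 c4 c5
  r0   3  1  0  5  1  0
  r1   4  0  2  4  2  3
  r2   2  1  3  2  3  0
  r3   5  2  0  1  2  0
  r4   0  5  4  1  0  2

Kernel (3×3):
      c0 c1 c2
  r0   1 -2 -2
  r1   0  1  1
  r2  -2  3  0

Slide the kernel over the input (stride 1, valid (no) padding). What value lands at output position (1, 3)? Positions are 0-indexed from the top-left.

The receptive field on the input at this output position is [4 2 3 / 2 3 0 / 1 2 0]. Elementwise product with the kernel and sum: 4·1 + 2·-2 + 3·-2 + 3·1 + 0·1 + 1·-2 + 2·3.

1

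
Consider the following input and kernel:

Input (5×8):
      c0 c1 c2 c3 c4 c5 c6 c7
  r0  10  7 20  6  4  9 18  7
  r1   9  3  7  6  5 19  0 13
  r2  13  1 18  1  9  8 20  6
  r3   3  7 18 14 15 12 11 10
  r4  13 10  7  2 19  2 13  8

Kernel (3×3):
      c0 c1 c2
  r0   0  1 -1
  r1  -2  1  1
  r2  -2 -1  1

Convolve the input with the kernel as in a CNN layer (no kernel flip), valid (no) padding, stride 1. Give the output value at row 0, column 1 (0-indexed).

2

The receptive field on the input at this output position is [7 20 6 / 3 7 6 / 1 18 1]. Elementwise product with the kernel and sum: 20·1 + 6·-1 + 3·-2 + 7·1 + 6·1 + 1·-2 + 18·-1 + 1·1.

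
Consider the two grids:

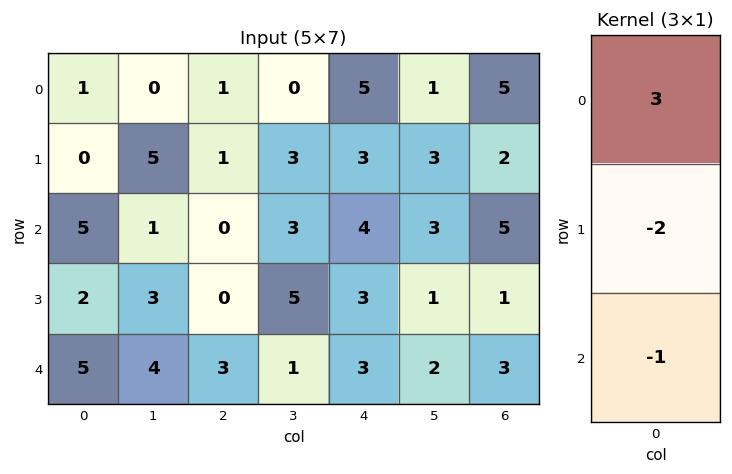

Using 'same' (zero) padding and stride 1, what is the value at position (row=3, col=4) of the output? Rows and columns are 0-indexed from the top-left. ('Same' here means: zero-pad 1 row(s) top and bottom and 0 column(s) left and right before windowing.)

The receptive field on the zero-padded input at this output position is [4 / 3 / 3]. Elementwise product with the kernel and sum: 4·3 + 3·-2 + 3·-1.

3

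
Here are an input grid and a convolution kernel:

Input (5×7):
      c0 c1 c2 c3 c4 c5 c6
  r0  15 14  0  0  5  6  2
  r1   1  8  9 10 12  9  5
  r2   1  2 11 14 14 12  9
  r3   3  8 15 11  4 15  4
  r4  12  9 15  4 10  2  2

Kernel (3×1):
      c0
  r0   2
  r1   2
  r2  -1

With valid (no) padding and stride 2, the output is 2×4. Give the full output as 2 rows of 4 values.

31 7 20 5
-4 37 26 24

Output[0,0]: The receptive field on the input at this output position is [15 / 1 / 1]. Elementwise product with the kernel and sum: 15·2 + 1·2 + 1·-1.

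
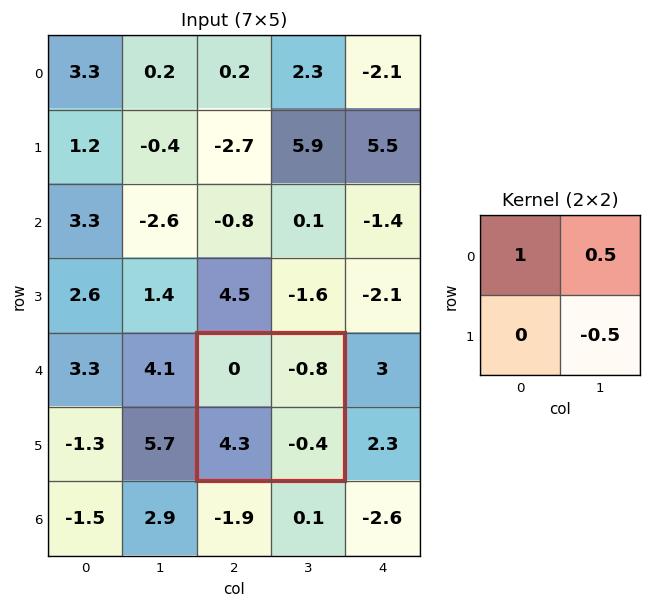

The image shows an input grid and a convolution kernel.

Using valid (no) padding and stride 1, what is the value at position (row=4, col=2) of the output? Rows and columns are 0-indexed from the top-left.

The receptive field on the input at this output position is [0 -0.8 / 4.3 -0.4]. Elementwise product with the kernel and sum: 0·1 + -0.8·0.5 + -0.4·-0.5.

-0.2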